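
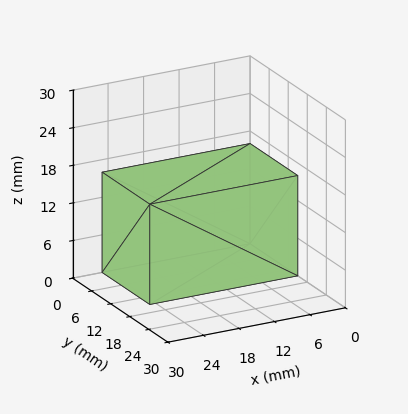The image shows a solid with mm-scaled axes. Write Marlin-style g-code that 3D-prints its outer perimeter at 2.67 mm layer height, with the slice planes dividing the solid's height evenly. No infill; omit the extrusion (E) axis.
Reading the render: the shape is a rectangular box, roughly 25 × 15 mm footprint and 16 mm tall (dimensions read to the nearest mm from the axis ticks). For the g-code, the solid's height is divided into equal slices at the stated Δz and each level perimeter traced with G1 moves after a G0 lift.

; perimeter-only toolpath
G21 ; units = mm
G90 ; absolute positioning
G28 ; home
; layer 1
G0 Z2.67
G0 X0.00 Y0.00
G1 X25.00 Y0.00
G1 X25.00 Y15.00
G1 X0.00 Y15.00
G1 X0.00 Y0.00
; layer 2
G0 Z5.33
G0 X0.00 Y0.00
G1 X25.00 Y0.00
G1 X25.00 Y15.00
G1 X0.00 Y15.00
G1 X0.00 Y0.00
; layer 3
G0 Z8.00
G0 X0.00 Y0.00
G1 X25.00 Y0.00
G1 X25.00 Y15.00
G1 X0.00 Y15.00
G1 X0.00 Y0.00
; layer 4
G0 Z10.67
G0 X0.00 Y0.00
G1 X25.00 Y0.00
G1 X25.00 Y15.00
G1 X0.00 Y15.00
G1 X0.00 Y0.00
; layer 5
G0 Z13.33
G0 X0.00 Y0.00
G1 X25.00 Y0.00
G1 X25.00 Y15.00
G1 X0.00 Y15.00
G1 X0.00 Y0.00
; layer 6
G0 Z16.00
G0 X0.00 Y0.00
G1 X25.00 Y0.00
G1 X25.00 Y15.00
G1 X0.00 Y15.00
G1 X0.00 Y0.00
M2 ; end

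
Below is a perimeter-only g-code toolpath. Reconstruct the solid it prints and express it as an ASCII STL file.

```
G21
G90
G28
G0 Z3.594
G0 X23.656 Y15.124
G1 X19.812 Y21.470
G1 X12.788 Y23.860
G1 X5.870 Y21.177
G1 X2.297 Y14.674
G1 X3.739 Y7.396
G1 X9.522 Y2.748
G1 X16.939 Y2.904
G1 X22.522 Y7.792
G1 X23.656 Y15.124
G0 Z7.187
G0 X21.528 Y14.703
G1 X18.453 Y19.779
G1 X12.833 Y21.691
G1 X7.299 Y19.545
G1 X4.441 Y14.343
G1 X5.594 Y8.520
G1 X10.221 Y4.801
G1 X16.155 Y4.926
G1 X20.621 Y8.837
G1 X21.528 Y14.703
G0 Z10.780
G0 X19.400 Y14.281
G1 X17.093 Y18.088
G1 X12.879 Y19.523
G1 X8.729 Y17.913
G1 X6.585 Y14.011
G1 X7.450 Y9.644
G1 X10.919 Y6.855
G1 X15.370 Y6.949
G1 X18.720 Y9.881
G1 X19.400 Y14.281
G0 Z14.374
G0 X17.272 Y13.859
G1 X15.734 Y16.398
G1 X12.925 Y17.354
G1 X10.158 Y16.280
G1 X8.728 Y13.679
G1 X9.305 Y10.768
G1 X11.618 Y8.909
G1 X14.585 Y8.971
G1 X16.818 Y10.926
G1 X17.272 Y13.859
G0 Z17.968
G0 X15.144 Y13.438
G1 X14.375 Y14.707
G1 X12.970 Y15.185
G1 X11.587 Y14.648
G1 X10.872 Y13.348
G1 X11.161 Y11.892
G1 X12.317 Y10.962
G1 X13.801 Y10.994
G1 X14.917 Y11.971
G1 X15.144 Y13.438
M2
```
solid part
  facet normal 0.0000 0.0000 -1.0000
    outer loop
      vertex 12.742 26.029 0.000
      vertex 21.171 23.161 0.000
      vertex 25.784 15.546 0.000
    endloop
  endfacet
  facet normal 0.0000 0.0000 -1.0000
    outer loop
      vertex 4.441 22.809 0.000
      vertex 12.742 26.029 0.000
      vertex 25.784 15.546 0.000
    endloop
  endfacet
  facet normal 0.0000 0.0000 -1.0000
    outer loop
      vertex 0.153 15.006 0.000
      vertex 4.441 22.809 0.000
      vertex 25.784 15.546 0.000
    endloop
  endfacet
  facet normal 0.0000 0.0000 -1.0000
    outer loop
      vertex 1.883 6.272 0.000
      vertex 0.153 15.006 0.000
      vertex 25.784 15.546 0.000
    endloop
  endfacet
  facet normal 0.0000 0.0000 -1.0000
    outer loop
      vertex 8.823 0.694 0.000
      vertex 1.883 6.272 0.000
      vertex 25.784 15.546 0.000
    endloop
  endfacet
  facet normal 0.0000 0.0000 -1.0000
    outer loop
      vertex 17.724 0.881 0.000
      vertex 8.823 0.694 0.000
      vertex 25.784 15.546 0.000
    endloop
  endfacet
  facet normal 0.0000 0.0000 -1.0000
    outer loop
      vertex 24.423 6.747 0.000
      vertex 17.724 0.881 0.000
      vertex 25.784 15.546 0.000
    endloop
  endfacet
  facet normal 0.7439 0.4507 0.4934
    outer loop
      vertex 25.784 15.546 0.000
      vertex 21.171 23.161 0.000
      vertex 13.016 13.016 21.561
    endloop
  endfacet
  facet normal 0.2802 0.8234 0.4934
    outer loop
      vertex 21.171 23.161 0.000
      vertex 12.742 26.029 0.000
      vertex 13.016 13.016 21.561
    endloop
  endfacet
  facet normal -0.3146 0.8109 0.4934
    outer loop
      vertex 12.742 26.029 0.000
      vertex 4.441 22.809 0.000
      vertex 13.016 13.016 21.561
    endloop
  endfacet
  facet normal -0.7623 0.4189 0.4934
    outer loop
      vertex 4.441 22.809 0.000
      vertex 0.153 15.006 0.000
      vertex 13.016 13.016 21.561
    endloop
  endfacet
  facet normal -0.8532 -0.1690 0.4934
    outer loop
      vertex 0.153 15.006 0.000
      vertex 1.883 6.272 0.000
      vertex 13.016 13.016 21.561
    endloop
  endfacet
  facet normal -0.5449 -0.6780 0.4934
    outer loop
      vertex 1.883 6.272 0.000
      vertex 8.823 0.694 0.000
      vertex 13.016 13.016 21.561
    endloop
  endfacet
  facet normal 0.0183 -0.8696 0.4934
    outer loop
      vertex 8.823 0.694 0.000
      vertex 17.724 0.881 0.000
      vertex 13.016 13.016 21.561
    endloop
  endfacet
  facet normal 0.5730 -0.6544 0.4934
    outer loop
      vertex 17.724 0.881 0.000
      vertex 24.423 6.747 0.000
      vertex 13.016 13.016 21.561
    endloop
  endfacet
  facet normal 0.8596 -0.1330 0.4934
    outer loop
      vertex 24.423 6.747 0.000
      vertex 25.784 15.546 0.000
      vertex 13.016 13.016 21.561
    endloop
  endfacet
endsolid part

The G0 Z moves step by Δz≈3.594 mm. The G1 loops shrink linearly with z, so the solid tapers from its base footprint up to z≈21.6. Closing with a flat bottom cap and the tapered top and triangulating gives 16 facets — a regular 9-sided pyramid, base circumscribed radius ≈ 13 mm, apex at z ≈ 21.6 mm.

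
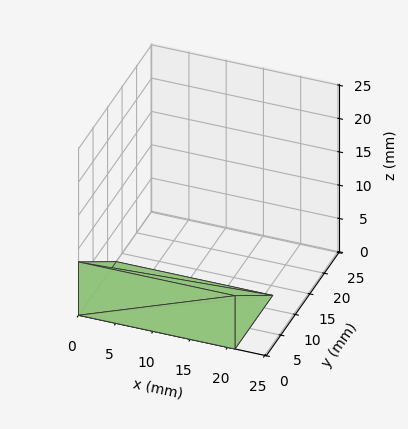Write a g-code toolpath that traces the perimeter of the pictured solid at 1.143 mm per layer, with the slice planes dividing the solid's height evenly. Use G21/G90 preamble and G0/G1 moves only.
Reading the render: the shape is a wedge (ramp): 21 × 13 mm base, rising to 8 mm along the y=0 edge and sloping linearly to z=0 at y=13 (dimensions read to the nearest mm from the axis ticks). For the g-code, the solid's height is divided into equal slices at the stated Δz and each level perimeter traced with G1 moves after a G0 lift.

; perimeter-only toolpath
G21 ; units = mm
G90 ; absolute positioning
G28 ; home
; layer 1
G0 Z1.143
G0 X0.000 Y0.000
G1 X21.000 Y0.000
G1 X21.000 Y11.143
G1 X0.000 Y11.143
G1 X0.000 Y0.000
; layer 2
G0 Z2.286
G0 X0.000 Y0.000
G1 X21.000 Y0.000
G1 X21.000 Y9.286
G1 X0.000 Y9.286
G1 X0.000 Y0.000
; layer 3
G0 Z3.429
G0 X0.000 Y0.000
G1 X21.000 Y0.000
G1 X21.000 Y7.429
G1 X0.000 Y7.429
G1 X0.000 Y0.000
; layer 4
G0 Z4.571
G0 X0.000 Y0.000
G1 X21.000 Y0.000
G1 X21.000 Y5.571
G1 X0.000 Y5.571
G1 X0.000 Y0.000
; layer 5
G0 Z5.714
G0 X0.000 Y0.000
G1 X21.000 Y0.000
G1 X21.000 Y3.714
G1 X0.000 Y3.714
G1 X0.000 Y0.000
; layer 6
G0 Z6.857
G0 X0.000 Y0.000
G1 X21.000 Y0.000
G1 X21.000 Y1.857
G1 X0.000 Y1.857
G1 X0.000 Y0.000
M2 ; end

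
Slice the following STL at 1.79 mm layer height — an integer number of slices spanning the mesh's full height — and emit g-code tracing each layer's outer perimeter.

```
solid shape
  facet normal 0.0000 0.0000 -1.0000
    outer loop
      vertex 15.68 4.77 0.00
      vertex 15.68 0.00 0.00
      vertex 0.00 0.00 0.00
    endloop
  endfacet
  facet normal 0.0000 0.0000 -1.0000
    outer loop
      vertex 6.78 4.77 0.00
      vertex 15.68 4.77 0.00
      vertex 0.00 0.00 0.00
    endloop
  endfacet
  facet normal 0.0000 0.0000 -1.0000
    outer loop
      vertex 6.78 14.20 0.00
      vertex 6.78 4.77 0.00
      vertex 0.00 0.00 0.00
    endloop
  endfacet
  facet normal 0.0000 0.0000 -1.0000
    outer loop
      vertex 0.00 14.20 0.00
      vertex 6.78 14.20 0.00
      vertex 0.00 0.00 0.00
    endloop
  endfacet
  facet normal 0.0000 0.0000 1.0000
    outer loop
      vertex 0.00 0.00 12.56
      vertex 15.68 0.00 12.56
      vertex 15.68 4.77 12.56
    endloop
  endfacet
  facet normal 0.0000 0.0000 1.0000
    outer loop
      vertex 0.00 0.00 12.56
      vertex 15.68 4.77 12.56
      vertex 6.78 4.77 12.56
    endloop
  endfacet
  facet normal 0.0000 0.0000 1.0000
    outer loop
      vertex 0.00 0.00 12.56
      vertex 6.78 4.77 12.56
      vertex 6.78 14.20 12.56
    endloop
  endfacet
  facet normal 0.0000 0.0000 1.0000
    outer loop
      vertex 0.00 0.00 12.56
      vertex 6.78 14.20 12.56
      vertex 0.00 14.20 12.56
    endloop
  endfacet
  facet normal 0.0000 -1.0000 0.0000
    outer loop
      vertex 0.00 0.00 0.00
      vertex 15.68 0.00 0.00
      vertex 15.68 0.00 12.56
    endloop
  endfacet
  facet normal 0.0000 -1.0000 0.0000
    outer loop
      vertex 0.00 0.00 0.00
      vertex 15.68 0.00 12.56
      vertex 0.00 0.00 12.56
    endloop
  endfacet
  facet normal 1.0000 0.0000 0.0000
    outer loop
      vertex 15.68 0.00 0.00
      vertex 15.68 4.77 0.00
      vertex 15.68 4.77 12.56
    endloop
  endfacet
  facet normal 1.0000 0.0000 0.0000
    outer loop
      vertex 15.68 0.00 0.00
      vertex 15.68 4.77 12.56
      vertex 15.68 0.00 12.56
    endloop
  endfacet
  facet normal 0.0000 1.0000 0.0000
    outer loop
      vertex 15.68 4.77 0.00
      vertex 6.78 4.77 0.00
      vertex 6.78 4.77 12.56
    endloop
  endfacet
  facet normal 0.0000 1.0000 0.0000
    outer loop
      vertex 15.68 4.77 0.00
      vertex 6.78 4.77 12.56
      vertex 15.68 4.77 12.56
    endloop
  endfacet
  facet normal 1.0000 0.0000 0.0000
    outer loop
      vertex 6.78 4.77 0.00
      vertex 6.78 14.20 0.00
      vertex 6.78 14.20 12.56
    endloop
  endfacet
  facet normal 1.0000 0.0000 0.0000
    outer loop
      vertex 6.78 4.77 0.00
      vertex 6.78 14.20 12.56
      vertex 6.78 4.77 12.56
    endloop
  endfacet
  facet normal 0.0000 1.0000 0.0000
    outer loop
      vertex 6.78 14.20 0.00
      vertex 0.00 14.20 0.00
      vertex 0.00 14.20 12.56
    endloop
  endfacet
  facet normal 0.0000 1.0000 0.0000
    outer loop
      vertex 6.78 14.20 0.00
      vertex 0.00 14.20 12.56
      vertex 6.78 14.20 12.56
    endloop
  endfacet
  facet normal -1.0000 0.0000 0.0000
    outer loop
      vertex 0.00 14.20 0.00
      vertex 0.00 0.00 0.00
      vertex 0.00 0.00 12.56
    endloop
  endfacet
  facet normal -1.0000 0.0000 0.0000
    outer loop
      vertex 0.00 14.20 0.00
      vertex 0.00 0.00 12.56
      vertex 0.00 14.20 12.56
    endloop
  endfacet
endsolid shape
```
; perimeter-only toolpath
G21 ; units = mm
G90 ; absolute positioning
G28 ; home
; layer 1
G0 Z1.79
G0 X0.00 Y0.00
G1 X15.68 Y0.00
G1 X15.68 Y4.77
G1 X6.78 Y4.77
G1 X6.78 Y14.20
G1 X0.00 Y14.20
G1 X0.00 Y0.00
; layer 2
G0 Z3.59
G0 X0.00 Y0.00
G1 X15.68 Y0.00
G1 X15.68 Y4.77
G1 X6.78 Y4.77
G1 X6.78 Y14.20
G1 X0.00 Y14.20
G1 X0.00 Y0.00
; layer 3
G0 Z5.38
G0 X0.00 Y0.00
G1 X15.68 Y0.00
G1 X15.68 Y4.77
G1 X6.78 Y4.77
G1 X6.78 Y14.20
G1 X0.00 Y14.20
G1 X0.00 Y0.00
; layer 4
G0 Z7.18
G0 X0.00 Y0.00
G1 X15.68 Y0.00
G1 X15.68 Y4.77
G1 X6.78 Y4.77
G1 X6.78 Y14.20
G1 X0.00 Y14.20
G1 X0.00 Y0.00
; layer 5
G0 Z8.97
G0 X0.00 Y0.00
G1 X15.68 Y0.00
G1 X15.68 Y4.77
G1 X6.78 Y4.77
G1 X6.78 Y14.20
G1 X0.00 Y14.20
G1 X0.00 Y0.00
; layer 6
G0 Z10.77
G0 X0.00 Y0.00
G1 X15.68 Y0.00
G1 X15.68 Y4.77
G1 X6.78 Y4.77
G1 X6.78 Y14.20
G1 X0.00 Y14.20
G1 X0.00 Y0.00
; layer 7
G0 Z12.56
G0 X0.00 Y0.00
G1 X15.68 Y0.00
G1 X15.68 Y4.77
G1 X6.78 Y4.77
G1 X6.78 Y14.20
G1 X0.00 Y14.20
G1 X0.00 Y0.00
M2 ; end

The solid is an L-shaped prism: outer 15.7 × 14.2 mm, arm thicknesses ≈ 4.77 mm (horizontal) and 6.78 mm (vertical), extruded 12.6 mm in z. Slicing at Δz = 1.79 mm — 7 equal slices spanning the solid's height, so layer i sits at z = i·h/7 — gives 7 non-empty perimeters. Each is a 6-segment closed polygon; G0 lifts to the layer z and rapids to the start vertex, then G1 traces the edges.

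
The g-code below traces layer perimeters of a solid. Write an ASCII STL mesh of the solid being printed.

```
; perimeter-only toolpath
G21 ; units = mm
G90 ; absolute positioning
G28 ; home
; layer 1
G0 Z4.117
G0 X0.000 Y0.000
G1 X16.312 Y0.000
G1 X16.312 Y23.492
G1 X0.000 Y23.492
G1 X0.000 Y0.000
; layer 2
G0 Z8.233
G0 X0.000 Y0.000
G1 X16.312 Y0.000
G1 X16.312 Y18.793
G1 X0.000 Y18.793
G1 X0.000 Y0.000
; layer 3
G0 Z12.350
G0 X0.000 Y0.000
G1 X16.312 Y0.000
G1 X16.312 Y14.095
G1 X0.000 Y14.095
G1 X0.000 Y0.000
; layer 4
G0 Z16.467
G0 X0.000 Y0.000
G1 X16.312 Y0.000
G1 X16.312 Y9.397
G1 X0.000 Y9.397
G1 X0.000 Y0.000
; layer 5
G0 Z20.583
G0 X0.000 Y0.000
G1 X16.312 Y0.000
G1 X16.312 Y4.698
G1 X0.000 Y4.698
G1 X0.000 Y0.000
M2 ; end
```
solid part
  facet normal 0.0000 0.0000 -1.0000
    outer loop
      vertex 16.312 28.190 0.000
      vertex 16.312 0.000 0.000
      vertex 0.000 0.000 0.000
    endloop
  endfacet
  facet normal 0.0000 0.0000 -1.0000
    outer loop
      vertex 0.000 28.190 0.000
      vertex 16.312 28.190 0.000
      vertex 0.000 0.000 0.000
    endloop
  endfacet
  facet normal 0.0000 -1.0000 0.0000
    outer loop
      vertex 0.000 0.000 0.000
      vertex 16.312 0.000 0.000
      vertex 16.312 0.000 24.700
    endloop
  endfacet
  facet normal 0.0000 -1.0000 0.0000
    outer loop
      vertex 0.000 0.000 0.000
      vertex 16.312 0.000 24.700
      vertex 0.000 0.000 24.700
    endloop
  endfacet
  facet normal 0.0000 0.6590 0.7521
    outer loop
      vertex 0.000 0.000 24.700
      vertex 16.312 0.000 24.700
      vertex 16.312 28.190 0.000
    endloop
  endfacet
  facet normal 0.0000 0.6590 0.7521
    outer loop
      vertex 0.000 0.000 24.700
      vertex 16.312 28.190 0.000
      vertex 0.000 28.190 0.000
    endloop
  endfacet
  facet normal -1.0000 0.0000 0.0000
    outer loop
      vertex 0.000 0.000 24.700
      vertex 0.000 28.190 0.000
      vertex 0.000 0.000 0.000
    endloop
  endfacet
  facet normal 1.0000 0.0000 0.0000
    outer loop
      vertex 16.312 0.000 0.000
      vertex 16.312 28.190 0.000
      vertex 16.312 0.000 24.700
    endloop
  endfacet
endsolid part

The G0 Z moves step by Δz≈4.117 mm. The G1 loops shrink linearly with z, so the solid tapers from its base footprint up to z≈24.7. Closing with a flat bottom cap and the tapered top and triangulating gives 8 facets — a wedge (ramp): 16.3 × 28.2 mm base, rising to 24.7 mm along the y=0 edge and sloping linearly to z=0 at y=28.2.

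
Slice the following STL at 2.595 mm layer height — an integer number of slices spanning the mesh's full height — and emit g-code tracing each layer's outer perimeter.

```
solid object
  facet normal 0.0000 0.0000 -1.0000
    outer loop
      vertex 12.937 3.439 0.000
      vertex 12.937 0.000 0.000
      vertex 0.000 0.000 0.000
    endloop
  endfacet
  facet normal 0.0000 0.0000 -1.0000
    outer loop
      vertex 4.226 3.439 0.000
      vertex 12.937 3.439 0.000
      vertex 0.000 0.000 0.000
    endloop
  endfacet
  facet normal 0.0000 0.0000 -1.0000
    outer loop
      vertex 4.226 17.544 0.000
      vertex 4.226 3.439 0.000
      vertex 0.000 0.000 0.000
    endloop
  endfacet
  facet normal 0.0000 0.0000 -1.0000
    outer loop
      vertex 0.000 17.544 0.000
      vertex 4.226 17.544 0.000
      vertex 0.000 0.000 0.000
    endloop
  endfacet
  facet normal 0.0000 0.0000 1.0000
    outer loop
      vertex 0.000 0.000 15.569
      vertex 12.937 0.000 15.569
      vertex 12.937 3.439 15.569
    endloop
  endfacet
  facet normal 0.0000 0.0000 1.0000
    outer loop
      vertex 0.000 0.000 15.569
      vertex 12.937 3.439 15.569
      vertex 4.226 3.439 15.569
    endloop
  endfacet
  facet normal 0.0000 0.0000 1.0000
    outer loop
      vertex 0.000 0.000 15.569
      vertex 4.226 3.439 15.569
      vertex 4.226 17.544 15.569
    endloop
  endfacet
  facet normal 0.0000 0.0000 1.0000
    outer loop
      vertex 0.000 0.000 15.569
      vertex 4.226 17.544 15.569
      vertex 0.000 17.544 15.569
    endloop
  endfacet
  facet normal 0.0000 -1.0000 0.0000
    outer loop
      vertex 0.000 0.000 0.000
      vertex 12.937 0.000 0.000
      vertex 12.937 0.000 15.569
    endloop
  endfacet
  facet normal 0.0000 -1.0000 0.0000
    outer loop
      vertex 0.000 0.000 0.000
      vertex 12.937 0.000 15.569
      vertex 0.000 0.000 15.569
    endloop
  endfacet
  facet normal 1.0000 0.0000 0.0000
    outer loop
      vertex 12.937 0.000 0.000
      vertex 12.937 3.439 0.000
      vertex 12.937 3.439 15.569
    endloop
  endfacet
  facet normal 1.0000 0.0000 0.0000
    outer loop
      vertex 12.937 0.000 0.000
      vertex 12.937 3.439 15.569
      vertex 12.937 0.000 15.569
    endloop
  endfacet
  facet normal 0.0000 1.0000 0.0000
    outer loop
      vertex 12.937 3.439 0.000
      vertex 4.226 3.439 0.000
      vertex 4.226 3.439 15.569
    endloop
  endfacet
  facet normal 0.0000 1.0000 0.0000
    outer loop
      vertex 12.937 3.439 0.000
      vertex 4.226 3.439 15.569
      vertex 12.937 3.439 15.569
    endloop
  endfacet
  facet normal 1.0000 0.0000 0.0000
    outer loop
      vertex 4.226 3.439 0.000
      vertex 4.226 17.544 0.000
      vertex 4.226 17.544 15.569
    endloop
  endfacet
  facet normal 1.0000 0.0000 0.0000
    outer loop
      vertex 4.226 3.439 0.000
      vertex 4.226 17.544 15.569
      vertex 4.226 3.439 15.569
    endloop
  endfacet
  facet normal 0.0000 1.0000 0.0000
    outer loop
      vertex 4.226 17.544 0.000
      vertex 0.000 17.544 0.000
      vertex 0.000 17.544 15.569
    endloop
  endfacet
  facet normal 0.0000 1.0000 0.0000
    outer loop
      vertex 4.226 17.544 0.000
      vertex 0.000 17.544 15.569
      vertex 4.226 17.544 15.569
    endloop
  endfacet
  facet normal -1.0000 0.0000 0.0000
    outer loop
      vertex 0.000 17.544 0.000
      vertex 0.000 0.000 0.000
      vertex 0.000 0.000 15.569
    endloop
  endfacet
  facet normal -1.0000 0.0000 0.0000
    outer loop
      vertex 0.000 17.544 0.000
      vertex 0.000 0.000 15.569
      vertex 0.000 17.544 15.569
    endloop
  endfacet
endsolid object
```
; perimeter-only toolpath
G21 ; units = mm
G90 ; absolute positioning
G28 ; home
; layer 1
G0 Z2.595
G0 X0.000 Y0.000
G1 X12.937 Y0.000
G1 X12.937 Y3.439
G1 X4.226 Y3.439
G1 X4.226 Y17.544
G1 X0.000 Y17.544
G1 X0.000 Y0.000
; layer 2
G0 Z5.190
G0 X0.000 Y0.000
G1 X12.937 Y0.000
G1 X12.937 Y3.439
G1 X4.226 Y3.439
G1 X4.226 Y17.544
G1 X0.000 Y17.544
G1 X0.000 Y0.000
; layer 3
G0 Z7.784
G0 X0.000 Y0.000
G1 X12.937 Y0.000
G1 X12.937 Y3.439
G1 X4.226 Y3.439
G1 X4.226 Y17.544
G1 X0.000 Y17.544
G1 X0.000 Y0.000
; layer 4
G0 Z10.379
G0 X0.000 Y0.000
G1 X12.937 Y0.000
G1 X12.937 Y3.439
G1 X4.226 Y3.439
G1 X4.226 Y17.544
G1 X0.000 Y17.544
G1 X0.000 Y0.000
; layer 5
G0 Z12.974
G0 X0.000 Y0.000
G1 X12.937 Y0.000
G1 X12.937 Y3.439
G1 X4.226 Y3.439
G1 X4.226 Y17.544
G1 X0.000 Y17.544
G1 X0.000 Y0.000
; layer 6
G0 Z15.569
G0 X0.000 Y0.000
G1 X12.937 Y0.000
G1 X12.937 Y3.439
G1 X4.226 Y3.439
G1 X4.226 Y17.544
G1 X0.000 Y17.544
G1 X0.000 Y0.000
M2 ; end

The solid is an L-shaped prism: outer 12.9 × 17.5 mm, arm thicknesses ≈ 3.44 mm (horizontal) and 4.23 mm (vertical), extruded 15.6 mm in z. Slicing at Δz = 2.595 mm — 6 equal slices spanning the solid's height, so layer i sits at z = i·h/6 — gives 6 non-empty perimeters. Each is a 6-segment closed polygon; G0 lifts to the layer z and rapids to the start vertex, then G1 traces the edges.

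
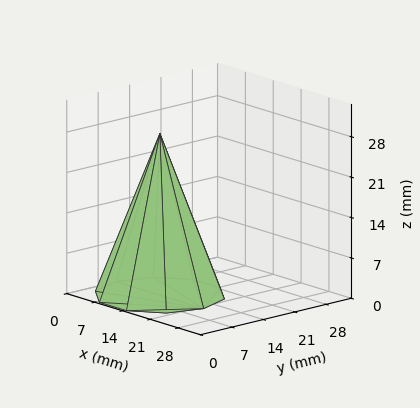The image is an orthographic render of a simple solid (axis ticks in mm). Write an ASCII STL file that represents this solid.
Reading the render: the shape is a regular 10-sided pyramid, base circumscribed radius ≈ 11 mm, apex at z ≈ 28 mm (dimensions read to the nearest mm from the axis ticks). For the STL, each face is triangulated and given an outward normal.

solid part
  facet normal 0.0000 0.0000 -1.0000
    outer loop
      vertex 14.40 21.46 0.00
      vertex 19.90 17.47 0.00
      vertex 22.00 11.00 0.00
    endloop
  endfacet
  facet normal 0.0000 0.0000 -1.0000
    outer loop
      vertex 7.60 21.46 0.00
      vertex 14.40 21.46 0.00
      vertex 22.00 11.00 0.00
    endloop
  endfacet
  facet normal 0.0000 0.0000 -1.0000
    outer loop
      vertex 2.10 17.47 0.00
      vertex 7.60 21.46 0.00
      vertex 22.00 11.00 0.00
    endloop
  endfacet
  facet normal 0.0000 0.0000 -1.0000
    outer loop
      vertex 0.00 11.00 0.00
      vertex 2.10 17.47 0.00
      vertex 22.00 11.00 0.00
    endloop
  endfacet
  facet normal 0.0000 0.0000 -1.0000
    outer loop
      vertex 2.10 4.53 0.00
      vertex 0.00 11.00 0.00
      vertex 22.00 11.00 0.00
    endloop
  endfacet
  facet normal 0.0000 0.0000 -1.0000
    outer loop
      vertex 7.60 0.54 0.00
      vertex 2.10 4.53 0.00
      vertex 22.00 11.00 0.00
    endloop
  endfacet
  facet normal 0.0000 0.0000 -1.0000
    outer loop
      vertex 14.40 0.54 0.00
      vertex 7.60 0.54 0.00
      vertex 22.00 11.00 0.00
    endloop
  endfacet
  facet normal 0.0000 0.0000 -1.0000
    outer loop
      vertex 19.90 4.53 0.00
      vertex 14.40 0.54 0.00
      vertex 22.00 11.00 0.00
    endloop
  endfacet
  facet normal 0.8910 0.2892 0.3500
    outer loop
      vertex 22.00 11.00 0.00
      vertex 19.90 17.47 0.00
      vertex 11.00 11.00 28.00
    endloop
  endfacet
  facet normal 0.5501 0.7582 0.3500
    outer loop
      vertex 19.90 17.47 0.00
      vertex 14.40 21.46 0.00
      vertex 11.00 11.00 28.00
    endloop
  endfacet
  facet normal 0.0000 0.9368 0.3499
    outer loop
      vertex 14.40 21.46 0.00
      vertex 7.60 21.46 0.00
      vertex 11.00 11.00 28.00
    endloop
  endfacet
  facet normal -0.5501 0.7582 0.3500
    outer loop
      vertex 7.60 21.46 0.00
      vertex 2.10 17.47 0.00
      vertex 11.00 11.00 28.00
    endloop
  endfacet
  facet normal -0.8910 0.2892 0.3500
    outer loop
      vertex 2.10 17.47 0.00
      vertex 0.00 11.00 0.00
      vertex 11.00 11.00 28.00
    endloop
  endfacet
  facet normal -0.8910 -0.2892 0.3500
    outer loop
      vertex 0.00 11.00 0.00
      vertex 2.10 4.53 0.00
      vertex 11.00 11.00 28.00
    endloop
  endfacet
  facet normal -0.5501 -0.7582 0.3500
    outer loop
      vertex 2.10 4.53 0.00
      vertex 7.60 0.54 0.00
      vertex 11.00 11.00 28.00
    endloop
  endfacet
  facet normal 0.0000 -0.9368 0.3499
    outer loop
      vertex 7.60 0.54 0.00
      vertex 14.40 0.54 0.00
      vertex 11.00 11.00 28.00
    endloop
  endfacet
  facet normal 0.5501 -0.7582 0.3500
    outer loop
      vertex 14.40 0.54 0.00
      vertex 19.90 4.53 0.00
      vertex 11.00 11.00 28.00
    endloop
  endfacet
  facet normal 0.8910 -0.2892 0.3500
    outer loop
      vertex 19.90 4.53 0.00
      vertex 22.00 11.00 0.00
      vertex 11.00 11.00 28.00
    endloop
  endfacet
endsolid part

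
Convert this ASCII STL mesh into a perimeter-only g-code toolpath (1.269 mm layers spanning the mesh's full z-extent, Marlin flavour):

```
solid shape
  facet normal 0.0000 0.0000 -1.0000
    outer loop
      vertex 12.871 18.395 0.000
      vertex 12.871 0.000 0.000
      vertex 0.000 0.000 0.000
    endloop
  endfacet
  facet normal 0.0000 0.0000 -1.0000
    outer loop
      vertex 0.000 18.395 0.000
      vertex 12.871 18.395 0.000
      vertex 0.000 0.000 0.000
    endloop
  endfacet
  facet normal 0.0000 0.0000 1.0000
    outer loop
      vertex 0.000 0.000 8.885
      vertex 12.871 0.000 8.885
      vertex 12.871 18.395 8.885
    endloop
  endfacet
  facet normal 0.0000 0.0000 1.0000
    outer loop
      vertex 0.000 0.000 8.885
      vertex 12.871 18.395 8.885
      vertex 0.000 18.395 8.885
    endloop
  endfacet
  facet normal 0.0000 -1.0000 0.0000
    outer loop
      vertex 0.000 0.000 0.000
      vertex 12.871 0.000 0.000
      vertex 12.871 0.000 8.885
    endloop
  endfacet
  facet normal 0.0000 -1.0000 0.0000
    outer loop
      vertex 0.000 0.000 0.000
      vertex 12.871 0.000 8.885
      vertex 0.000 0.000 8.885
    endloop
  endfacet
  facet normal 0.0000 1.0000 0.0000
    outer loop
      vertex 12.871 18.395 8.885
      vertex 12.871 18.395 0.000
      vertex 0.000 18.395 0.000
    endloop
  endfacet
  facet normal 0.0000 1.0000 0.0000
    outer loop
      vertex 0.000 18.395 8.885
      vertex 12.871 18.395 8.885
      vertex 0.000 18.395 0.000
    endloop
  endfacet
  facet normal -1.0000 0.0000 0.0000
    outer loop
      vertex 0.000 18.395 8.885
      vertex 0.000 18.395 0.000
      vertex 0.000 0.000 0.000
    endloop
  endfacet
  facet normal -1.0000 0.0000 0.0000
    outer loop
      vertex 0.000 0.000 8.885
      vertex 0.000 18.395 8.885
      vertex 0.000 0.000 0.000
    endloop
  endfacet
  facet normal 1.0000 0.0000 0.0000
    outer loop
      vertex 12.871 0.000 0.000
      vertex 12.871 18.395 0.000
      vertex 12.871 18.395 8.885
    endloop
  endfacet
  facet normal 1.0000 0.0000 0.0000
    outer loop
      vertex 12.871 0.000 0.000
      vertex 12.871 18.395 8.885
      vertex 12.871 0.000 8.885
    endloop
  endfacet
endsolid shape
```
; perimeter-only toolpath
G21 ; units = mm
G90 ; absolute positioning
G28 ; home
; layer 1
G0 Z1.269
G0 X0.000 Y0.000
G1 X12.871 Y0.000
G1 X12.871 Y18.395
G1 X0.000 Y18.395
G1 X0.000 Y0.000
; layer 2
G0 Z2.539
G0 X0.000 Y0.000
G1 X12.871 Y0.000
G1 X12.871 Y18.395
G1 X0.000 Y18.395
G1 X0.000 Y0.000
; layer 3
G0 Z3.808
G0 X0.000 Y0.000
G1 X12.871 Y0.000
G1 X12.871 Y18.395
G1 X0.000 Y18.395
G1 X0.000 Y0.000
; layer 4
G0 Z5.077
G0 X0.000 Y0.000
G1 X12.871 Y0.000
G1 X12.871 Y18.395
G1 X0.000 Y18.395
G1 X0.000 Y0.000
; layer 5
G0 Z6.346
G0 X0.000 Y0.000
G1 X12.871 Y0.000
G1 X12.871 Y18.395
G1 X0.000 Y18.395
G1 X0.000 Y0.000
; layer 6
G0 Z7.616
G0 X0.000 Y0.000
G1 X12.871 Y0.000
G1 X12.871 Y18.395
G1 X0.000 Y18.395
G1 X0.000 Y0.000
; layer 7
G0 Z8.885
G0 X0.000 Y0.000
G1 X12.871 Y0.000
G1 X12.871 Y18.395
G1 X0.000 Y18.395
G1 X0.000 Y0.000
M2 ; end

The solid is a rectangular box, roughly 12.9 × 18.4 mm footprint and 8.88 mm tall. Slicing at Δz = 1.269 mm — 7 equal slices spanning the solid's height, so layer i sits at z = i·h/7 — gives 7 non-empty perimeters. Each is a 4-segment closed polygon; G0 lifts to the layer z and rapids to the start vertex, then G1 traces the edges.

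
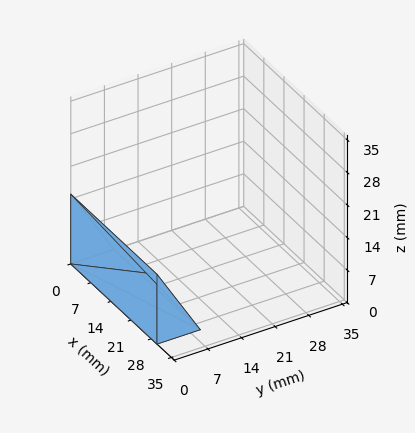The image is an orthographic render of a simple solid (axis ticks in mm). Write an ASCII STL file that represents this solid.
Reading the render: the shape is a wedge (ramp): 30 × 9 mm base, rising to 15 mm along the y=0 edge and sloping linearly to z=0 at y=9 (dimensions read to the nearest mm from the axis ticks). For the STL, each face is triangulated and given an outward normal.

solid part
  facet normal 0.0000 0.0000 -1.0000
    outer loop
      vertex 30.0 9.0 0.0
      vertex 30.0 0.0 0.0
      vertex 0.0 0.0 0.0
    endloop
  endfacet
  facet normal 0.0000 0.0000 -1.0000
    outer loop
      vertex 0.0 9.0 0.0
      vertex 30.0 9.0 0.0
      vertex 0.0 0.0 0.0
    endloop
  endfacet
  facet normal 0.0000 -1.0000 0.0000
    outer loop
      vertex 0.0 0.0 0.0
      vertex 30.0 0.0 0.0
      vertex 30.0 0.0 15.0
    endloop
  endfacet
  facet normal 0.0000 -1.0000 0.0000
    outer loop
      vertex 0.0 0.0 0.0
      vertex 30.0 0.0 15.0
      vertex 0.0 0.0 15.0
    endloop
  endfacet
  facet normal 0.0000 0.8575 0.5145
    outer loop
      vertex 0.0 0.0 15.0
      vertex 30.0 0.0 15.0
      vertex 30.0 9.0 0.0
    endloop
  endfacet
  facet normal 0.0000 0.8575 0.5145
    outer loop
      vertex 0.0 0.0 15.0
      vertex 30.0 9.0 0.0
      vertex 0.0 9.0 0.0
    endloop
  endfacet
  facet normal -1.0000 0.0000 0.0000
    outer loop
      vertex 0.0 0.0 15.0
      vertex 0.0 9.0 0.0
      vertex 0.0 0.0 0.0
    endloop
  endfacet
  facet normal 1.0000 0.0000 0.0000
    outer loop
      vertex 30.0 0.0 0.0
      vertex 30.0 9.0 0.0
      vertex 30.0 0.0 15.0
    endloop
  endfacet
endsolid part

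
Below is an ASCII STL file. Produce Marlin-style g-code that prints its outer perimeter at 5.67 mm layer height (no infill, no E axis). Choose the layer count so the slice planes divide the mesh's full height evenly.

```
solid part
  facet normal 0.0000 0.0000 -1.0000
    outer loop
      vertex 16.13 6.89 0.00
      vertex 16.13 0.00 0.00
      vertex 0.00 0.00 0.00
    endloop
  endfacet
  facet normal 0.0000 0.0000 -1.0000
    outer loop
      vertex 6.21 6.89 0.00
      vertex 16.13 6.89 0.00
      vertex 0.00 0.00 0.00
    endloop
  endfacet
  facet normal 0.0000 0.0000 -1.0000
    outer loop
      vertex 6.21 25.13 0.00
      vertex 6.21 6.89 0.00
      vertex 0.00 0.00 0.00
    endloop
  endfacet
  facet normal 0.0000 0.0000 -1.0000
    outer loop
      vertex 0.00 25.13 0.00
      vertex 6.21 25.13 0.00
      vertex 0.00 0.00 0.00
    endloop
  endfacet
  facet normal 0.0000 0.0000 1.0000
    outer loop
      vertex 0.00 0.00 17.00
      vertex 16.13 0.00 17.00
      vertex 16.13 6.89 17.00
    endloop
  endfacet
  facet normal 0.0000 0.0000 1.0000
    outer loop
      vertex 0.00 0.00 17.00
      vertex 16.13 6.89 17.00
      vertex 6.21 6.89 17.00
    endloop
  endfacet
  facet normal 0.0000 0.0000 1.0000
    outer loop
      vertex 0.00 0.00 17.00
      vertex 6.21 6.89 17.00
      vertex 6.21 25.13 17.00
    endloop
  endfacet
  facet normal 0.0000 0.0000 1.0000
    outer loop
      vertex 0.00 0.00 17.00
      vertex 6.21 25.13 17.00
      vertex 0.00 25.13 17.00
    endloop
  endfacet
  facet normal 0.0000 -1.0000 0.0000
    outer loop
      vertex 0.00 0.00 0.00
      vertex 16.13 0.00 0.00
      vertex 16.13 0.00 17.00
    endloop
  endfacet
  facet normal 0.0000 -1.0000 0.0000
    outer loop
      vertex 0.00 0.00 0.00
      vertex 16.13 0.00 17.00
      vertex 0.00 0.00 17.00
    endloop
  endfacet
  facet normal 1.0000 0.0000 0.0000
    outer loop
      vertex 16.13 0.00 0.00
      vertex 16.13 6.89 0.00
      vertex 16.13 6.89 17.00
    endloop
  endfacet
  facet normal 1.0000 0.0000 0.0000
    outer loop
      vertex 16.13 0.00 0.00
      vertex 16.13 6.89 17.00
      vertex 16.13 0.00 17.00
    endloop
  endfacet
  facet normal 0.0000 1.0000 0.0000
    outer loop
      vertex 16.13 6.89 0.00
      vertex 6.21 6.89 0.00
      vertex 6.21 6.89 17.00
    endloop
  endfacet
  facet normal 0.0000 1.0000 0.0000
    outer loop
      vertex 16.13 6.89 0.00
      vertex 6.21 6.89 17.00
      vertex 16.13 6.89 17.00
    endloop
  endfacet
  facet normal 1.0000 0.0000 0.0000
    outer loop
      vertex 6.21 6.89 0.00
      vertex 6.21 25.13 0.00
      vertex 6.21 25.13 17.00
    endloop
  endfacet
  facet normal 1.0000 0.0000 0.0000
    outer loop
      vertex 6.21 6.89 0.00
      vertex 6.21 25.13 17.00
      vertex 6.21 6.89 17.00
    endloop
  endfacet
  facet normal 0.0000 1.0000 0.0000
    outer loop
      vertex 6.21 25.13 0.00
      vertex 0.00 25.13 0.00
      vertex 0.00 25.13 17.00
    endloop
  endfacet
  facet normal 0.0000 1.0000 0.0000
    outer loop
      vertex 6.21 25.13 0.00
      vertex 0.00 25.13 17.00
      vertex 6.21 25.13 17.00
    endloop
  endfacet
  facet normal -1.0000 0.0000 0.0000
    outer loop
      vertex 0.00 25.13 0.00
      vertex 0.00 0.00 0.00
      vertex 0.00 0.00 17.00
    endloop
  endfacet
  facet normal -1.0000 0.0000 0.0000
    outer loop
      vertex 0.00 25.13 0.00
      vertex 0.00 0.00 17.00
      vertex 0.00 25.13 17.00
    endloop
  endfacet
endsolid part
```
; perimeter-only toolpath
G21 ; units = mm
G90 ; absolute positioning
G28 ; home
; layer 1
G0 Z5.67
G0 X0.00 Y0.00
G1 X16.13 Y0.00
G1 X16.13 Y6.89
G1 X6.21 Y6.89
G1 X6.21 Y25.13
G1 X0.00 Y25.13
G1 X0.00 Y0.00
; layer 2
G0 Z11.33
G0 X0.00 Y0.00
G1 X16.13 Y0.00
G1 X16.13 Y6.89
G1 X6.21 Y6.89
G1 X6.21 Y25.13
G1 X0.00 Y25.13
G1 X0.00 Y0.00
; layer 3
G0 Z17.00
G0 X0.00 Y0.00
G1 X16.13 Y0.00
G1 X16.13 Y6.89
G1 X6.21 Y6.89
G1 X6.21 Y25.13
G1 X0.00 Y25.13
G1 X0.00 Y0.00
M2 ; end

The solid is an L-shaped prism: outer 16.1 × 25.1 mm, arm thicknesses ≈ 6.89 mm (horizontal) and 6.21 mm (vertical), extruded 17 mm in z. Slicing at Δz = 5.67 mm — 3 equal slices spanning the solid's height, so layer i sits at z = i·h/3 — gives 3 non-empty perimeters. Each is a 6-segment closed polygon; G0 lifts to the layer z and rapids to the start vertex, then G1 traces the edges.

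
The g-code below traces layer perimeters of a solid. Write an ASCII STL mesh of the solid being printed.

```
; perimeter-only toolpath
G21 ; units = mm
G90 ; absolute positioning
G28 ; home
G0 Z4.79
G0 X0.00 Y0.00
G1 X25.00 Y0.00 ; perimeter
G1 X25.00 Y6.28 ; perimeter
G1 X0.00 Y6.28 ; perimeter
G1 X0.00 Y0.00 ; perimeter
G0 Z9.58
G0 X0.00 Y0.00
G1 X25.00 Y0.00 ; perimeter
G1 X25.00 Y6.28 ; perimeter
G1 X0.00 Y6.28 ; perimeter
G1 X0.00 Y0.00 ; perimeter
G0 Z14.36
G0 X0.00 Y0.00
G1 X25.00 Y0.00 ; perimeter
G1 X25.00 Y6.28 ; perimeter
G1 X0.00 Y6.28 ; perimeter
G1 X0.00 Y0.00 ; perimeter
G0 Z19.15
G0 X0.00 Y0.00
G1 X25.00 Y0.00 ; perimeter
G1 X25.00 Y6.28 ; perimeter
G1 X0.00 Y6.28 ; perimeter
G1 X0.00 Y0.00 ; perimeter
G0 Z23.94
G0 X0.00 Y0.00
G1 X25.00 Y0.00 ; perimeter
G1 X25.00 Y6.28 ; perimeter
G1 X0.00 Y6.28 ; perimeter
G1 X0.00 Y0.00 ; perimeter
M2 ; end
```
solid part
  facet normal 0.0000 0.0000 -1.0000
    outer loop
      vertex 25.00 6.28 0.00
      vertex 25.00 0.00 0.00
      vertex 0.00 0.00 0.00
    endloop
  endfacet
  facet normal 0.0000 0.0000 -1.0000
    outer loop
      vertex 0.00 6.28 0.00
      vertex 25.00 6.28 0.00
      vertex 0.00 0.00 0.00
    endloop
  endfacet
  facet normal 0.0000 0.0000 1.0000
    outer loop
      vertex 0.00 0.00 23.94
      vertex 25.00 0.00 23.94
      vertex 25.00 6.28 23.94
    endloop
  endfacet
  facet normal 0.0000 0.0000 1.0000
    outer loop
      vertex 0.00 0.00 23.94
      vertex 25.00 6.28 23.94
      vertex 0.00 6.28 23.94
    endloop
  endfacet
  facet normal 0.0000 -1.0000 0.0000
    outer loop
      vertex 0.00 0.00 0.00
      vertex 25.00 0.00 0.00
      vertex 25.00 0.00 23.94
    endloop
  endfacet
  facet normal 0.0000 -1.0000 0.0000
    outer loop
      vertex 0.00 0.00 0.00
      vertex 25.00 0.00 23.94
      vertex 0.00 0.00 23.94
    endloop
  endfacet
  facet normal 0.0000 1.0000 0.0000
    outer loop
      vertex 25.00 6.28 23.94
      vertex 25.00 6.28 0.00
      vertex 0.00 6.28 0.00
    endloop
  endfacet
  facet normal 0.0000 1.0000 0.0000
    outer loop
      vertex 0.00 6.28 23.94
      vertex 25.00 6.28 23.94
      vertex 0.00 6.28 0.00
    endloop
  endfacet
  facet normal -1.0000 0.0000 0.0000
    outer loop
      vertex 0.00 6.28 23.94
      vertex 0.00 6.28 0.00
      vertex 0.00 0.00 0.00
    endloop
  endfacet
  facet normal -1.0000 0.0000 0.0000
    outer loop
      vertex 0.00 0.00 23.94
      vertex 0.00 6.28 23.94
      vertex 0.00 0.00 0.00
    endloop
  endfacet
  facet normal 1.0000 0.0000 0.0000
    outer loop
      vertex 25.00 0.00 0.00
      vertex 25.00 6.28 0.00
      vertex 25.00 6.28 23.94
    endloop
  endfacet
  facet normal 1.0000 0.0000 0.0000
    outer loop
      vertex 25.00 0.00 0.00
      vertex 25.00 6.28 23.94
      vertex 25.00 0.00 23.94
    endloop
  endfacet
endsolid part

The G0 Z moves step by Δz≈4.79 mm. Every layer's G1 loop is the same polygon, so the solid is a straight extrusion of it from z=0 to z≈23.9. Closing with flat bottom and top caps and triangulating gives 12 facets — a rectangular box, roughly 25 × 6.28 mm footprint and 23.9 mm tall.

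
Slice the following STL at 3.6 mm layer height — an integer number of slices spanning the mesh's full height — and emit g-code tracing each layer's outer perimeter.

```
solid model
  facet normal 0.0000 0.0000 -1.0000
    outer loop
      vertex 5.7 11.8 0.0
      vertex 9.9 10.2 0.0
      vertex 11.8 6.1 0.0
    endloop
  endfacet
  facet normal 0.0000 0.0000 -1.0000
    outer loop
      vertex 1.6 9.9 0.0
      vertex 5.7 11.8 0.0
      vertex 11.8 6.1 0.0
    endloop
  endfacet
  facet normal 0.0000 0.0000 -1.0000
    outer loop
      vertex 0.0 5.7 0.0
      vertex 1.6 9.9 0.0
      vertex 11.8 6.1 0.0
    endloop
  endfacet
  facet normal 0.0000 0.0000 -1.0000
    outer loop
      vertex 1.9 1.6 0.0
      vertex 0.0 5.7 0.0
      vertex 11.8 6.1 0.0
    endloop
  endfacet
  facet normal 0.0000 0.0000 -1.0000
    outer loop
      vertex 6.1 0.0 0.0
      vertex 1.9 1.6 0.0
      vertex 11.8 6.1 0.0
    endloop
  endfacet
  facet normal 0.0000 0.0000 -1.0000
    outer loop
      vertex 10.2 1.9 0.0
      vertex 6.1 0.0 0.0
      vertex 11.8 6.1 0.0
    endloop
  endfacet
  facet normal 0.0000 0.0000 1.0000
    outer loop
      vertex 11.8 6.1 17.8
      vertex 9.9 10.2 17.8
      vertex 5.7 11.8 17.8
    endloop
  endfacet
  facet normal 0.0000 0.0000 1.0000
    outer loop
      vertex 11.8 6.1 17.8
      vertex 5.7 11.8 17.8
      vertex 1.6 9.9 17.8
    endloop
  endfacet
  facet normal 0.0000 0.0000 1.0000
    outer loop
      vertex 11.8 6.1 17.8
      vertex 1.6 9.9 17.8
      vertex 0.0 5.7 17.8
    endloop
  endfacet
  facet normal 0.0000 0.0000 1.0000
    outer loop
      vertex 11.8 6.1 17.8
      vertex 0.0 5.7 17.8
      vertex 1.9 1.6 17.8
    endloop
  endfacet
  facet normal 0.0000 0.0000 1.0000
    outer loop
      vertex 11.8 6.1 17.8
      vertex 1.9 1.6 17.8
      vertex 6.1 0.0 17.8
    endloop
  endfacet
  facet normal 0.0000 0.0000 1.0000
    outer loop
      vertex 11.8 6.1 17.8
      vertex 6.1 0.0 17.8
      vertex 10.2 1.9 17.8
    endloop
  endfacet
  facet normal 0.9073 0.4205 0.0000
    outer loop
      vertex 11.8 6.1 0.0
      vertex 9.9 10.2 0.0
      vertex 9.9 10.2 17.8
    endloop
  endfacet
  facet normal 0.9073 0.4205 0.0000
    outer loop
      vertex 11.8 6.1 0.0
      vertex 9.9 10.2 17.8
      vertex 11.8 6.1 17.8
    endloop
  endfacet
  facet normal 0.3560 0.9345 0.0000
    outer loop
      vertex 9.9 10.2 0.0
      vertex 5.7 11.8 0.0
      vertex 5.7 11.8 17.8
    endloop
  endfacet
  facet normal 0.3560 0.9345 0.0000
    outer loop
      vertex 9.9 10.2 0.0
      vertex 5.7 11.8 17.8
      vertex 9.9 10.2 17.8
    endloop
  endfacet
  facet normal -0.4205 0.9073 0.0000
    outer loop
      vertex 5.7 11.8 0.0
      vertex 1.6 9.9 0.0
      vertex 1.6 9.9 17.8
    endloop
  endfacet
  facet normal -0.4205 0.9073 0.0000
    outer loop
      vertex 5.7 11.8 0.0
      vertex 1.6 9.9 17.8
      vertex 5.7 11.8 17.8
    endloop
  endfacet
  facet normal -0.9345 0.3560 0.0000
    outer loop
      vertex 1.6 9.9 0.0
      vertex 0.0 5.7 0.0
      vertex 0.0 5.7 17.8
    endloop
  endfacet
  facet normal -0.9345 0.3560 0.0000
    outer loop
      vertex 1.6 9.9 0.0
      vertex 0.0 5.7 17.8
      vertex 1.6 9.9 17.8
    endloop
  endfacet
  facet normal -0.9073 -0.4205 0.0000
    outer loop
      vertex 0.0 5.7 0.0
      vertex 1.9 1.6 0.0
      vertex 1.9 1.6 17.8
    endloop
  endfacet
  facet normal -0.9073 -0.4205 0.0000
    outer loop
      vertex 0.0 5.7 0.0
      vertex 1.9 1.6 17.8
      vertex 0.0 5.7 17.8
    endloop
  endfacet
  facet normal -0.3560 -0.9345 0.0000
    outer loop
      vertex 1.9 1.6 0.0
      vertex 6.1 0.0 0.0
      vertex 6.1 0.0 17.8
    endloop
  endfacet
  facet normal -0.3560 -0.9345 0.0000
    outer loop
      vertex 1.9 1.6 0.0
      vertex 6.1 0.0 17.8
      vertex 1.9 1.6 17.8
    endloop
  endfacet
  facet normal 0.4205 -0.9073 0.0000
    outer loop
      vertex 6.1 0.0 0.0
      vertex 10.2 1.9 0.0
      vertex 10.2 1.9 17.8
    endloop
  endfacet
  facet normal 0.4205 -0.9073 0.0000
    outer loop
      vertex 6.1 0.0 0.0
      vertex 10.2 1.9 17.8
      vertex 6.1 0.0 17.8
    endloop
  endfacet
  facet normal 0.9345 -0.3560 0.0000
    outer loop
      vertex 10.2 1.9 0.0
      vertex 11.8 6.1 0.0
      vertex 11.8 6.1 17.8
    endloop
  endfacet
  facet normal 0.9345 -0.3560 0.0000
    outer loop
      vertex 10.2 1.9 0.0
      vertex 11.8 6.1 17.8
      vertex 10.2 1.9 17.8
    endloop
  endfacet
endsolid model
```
; perimeter-only toolpath
G21 ; units = mm
G90 ; absolute positioning
G28 ; home
; layer 1
G0 Z3.6
G0 X11.8 Y6.1
G1 X9.9 Y10.2
G1 X5.7 Y11.8
G1 X1.6 Y9.9
G1 X0.0 Y5.7
G1 X1.9 Y1.6
G1 X6.1 Y0.0
G1 X10.2 Y1.9
G1 X11.8 Y6.1
; layer 2
G0 Z7.1
G0 X11.8 Y6.1
G1 X9.9 Y10.2
G1 X5.7 Y11.8
G1 X1.6 Y9.9
G1 X0.0 Y5.7
G1 X1.9 Y1.6
G1 X6.1 Y0.0
G1 X10.2 Y1.9
G1 X11.8 Y6.1
; layer 3
G0 Z10.7
G0 X11.8 Y6.1
G1 X9.9 Y10.2
G1 X5.7 Y11.8
G1 X1.6 Y9.9
G1 X0.0 Y5.7
G1 X1.9 Y1.6
G1 X6.1 Y0.0
G1 X10.2 Y1.9
G1 X11.8 Y6.1
; layer 4
G0 Z14.2
G0 X11.8 Y6.1
G1 X9.9 Y10.2
G1 X5.7 Y11.8
G1 X1.6 Y9.9
G1 X0.0 Y5.7
G1 X1.9 Y1.6
G1 X6.1 Y0.0
G1 X10.2 Y1.9
G1 X11.8 Y6.1
; layer 5
G0 Z17.8
G0 X11.8 Y6.1
G1 X9.9 Y10.2
G1 X5.7 Y11.8
G1 X1.6 Y9.9
G1 X0.0 Y5.7
G1 X1.9 Y1.6
G1 X6.1 Y0.0
G1 X10.2 Y1.9
G1 X11.8 Y6.1
M2 ; end

The solid is a regular 8-sided prism (a cylinder approximated with 8 flat sides), circumscribed radius ≈ 5.9 mm, height ≈ 17.8 mm. Slicing at Δz = 3.6 mm — 5 equal slices spanning the solid's height, so layer i sits at z = i·h/5 — gives 5 non-empty perimeters. Each is a 8-segment closed polygon; G0 lifts to the layer z and rapids to the start vertex, then G1 traces the edges.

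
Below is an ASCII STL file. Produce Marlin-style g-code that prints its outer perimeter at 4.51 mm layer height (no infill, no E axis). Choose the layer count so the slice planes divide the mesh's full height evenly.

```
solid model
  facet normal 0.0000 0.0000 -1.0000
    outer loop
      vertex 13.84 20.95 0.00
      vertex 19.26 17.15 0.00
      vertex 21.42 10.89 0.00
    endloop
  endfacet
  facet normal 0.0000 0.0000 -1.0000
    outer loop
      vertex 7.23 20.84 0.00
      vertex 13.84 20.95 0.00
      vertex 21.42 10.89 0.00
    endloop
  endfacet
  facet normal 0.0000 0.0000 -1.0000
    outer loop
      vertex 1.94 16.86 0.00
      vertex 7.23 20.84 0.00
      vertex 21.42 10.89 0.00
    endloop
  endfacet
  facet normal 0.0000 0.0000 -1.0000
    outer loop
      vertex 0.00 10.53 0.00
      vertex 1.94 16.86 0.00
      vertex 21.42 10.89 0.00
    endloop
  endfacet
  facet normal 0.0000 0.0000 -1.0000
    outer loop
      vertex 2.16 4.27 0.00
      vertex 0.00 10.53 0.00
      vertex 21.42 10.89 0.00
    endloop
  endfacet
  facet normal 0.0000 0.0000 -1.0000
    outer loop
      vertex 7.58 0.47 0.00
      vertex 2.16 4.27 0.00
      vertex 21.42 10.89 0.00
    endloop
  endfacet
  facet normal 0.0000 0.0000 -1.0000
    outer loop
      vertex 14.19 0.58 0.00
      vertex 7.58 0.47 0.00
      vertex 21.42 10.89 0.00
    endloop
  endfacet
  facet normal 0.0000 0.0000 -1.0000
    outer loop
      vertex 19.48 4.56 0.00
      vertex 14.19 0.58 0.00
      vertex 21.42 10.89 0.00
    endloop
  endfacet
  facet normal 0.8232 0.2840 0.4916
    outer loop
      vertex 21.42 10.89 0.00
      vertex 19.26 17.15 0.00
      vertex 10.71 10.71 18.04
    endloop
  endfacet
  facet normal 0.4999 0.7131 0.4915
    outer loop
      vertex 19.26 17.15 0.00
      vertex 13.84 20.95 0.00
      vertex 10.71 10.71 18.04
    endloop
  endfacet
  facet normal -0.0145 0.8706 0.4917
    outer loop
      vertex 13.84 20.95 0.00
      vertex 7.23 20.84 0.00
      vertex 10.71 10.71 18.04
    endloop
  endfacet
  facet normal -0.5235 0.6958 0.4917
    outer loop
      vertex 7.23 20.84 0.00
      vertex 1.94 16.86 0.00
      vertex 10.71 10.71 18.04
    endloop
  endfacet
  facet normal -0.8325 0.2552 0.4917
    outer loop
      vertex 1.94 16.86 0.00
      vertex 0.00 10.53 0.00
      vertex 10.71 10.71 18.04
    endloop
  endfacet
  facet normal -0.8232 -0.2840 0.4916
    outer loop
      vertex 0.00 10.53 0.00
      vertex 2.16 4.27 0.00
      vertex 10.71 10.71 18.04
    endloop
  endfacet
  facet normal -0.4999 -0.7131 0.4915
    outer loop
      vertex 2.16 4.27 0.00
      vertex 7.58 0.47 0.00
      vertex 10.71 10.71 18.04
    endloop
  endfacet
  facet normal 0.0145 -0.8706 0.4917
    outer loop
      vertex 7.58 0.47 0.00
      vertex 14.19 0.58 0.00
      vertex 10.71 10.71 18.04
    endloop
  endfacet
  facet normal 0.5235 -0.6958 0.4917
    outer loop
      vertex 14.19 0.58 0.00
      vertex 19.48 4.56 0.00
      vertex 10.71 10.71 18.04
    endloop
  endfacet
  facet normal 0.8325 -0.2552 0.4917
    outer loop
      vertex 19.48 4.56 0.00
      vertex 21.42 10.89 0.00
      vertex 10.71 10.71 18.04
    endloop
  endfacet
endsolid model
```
; perimeter-only toolpath
G21 ; units = mm
G90 ; absolute positioning
G28 ; home
; layer 1
G0 Z4.51
G0 X18.74 Y10.85
G1 X17.12 Y15.54
G1 X13.06 Y18.39
G1 X8.10 Y18.31
G1 X4.13 Y15.32
G1 X2.68 Y10.57
G1 X4.30 Y5.88
G1 X8.36 Y3.03
G1 X13.32 Y3.11
G1 X17.29 Y6.10
G1 X18.74 Y10.85
; layer 2
G0 Z9.02
G0 X16.07 Y10.80
G1 X14.99 Y13.93
G1 X12.28 Y15.83
G1 X8.97 Y15.78
G1 X6.33 Y13.79
G1 X5.36 Y10.62
G1 X6.44 Y7.49
G1 X9.14 Y5.59
G1 X12.45 Y5.65
G1 X15.10 Y7.63
G1 X16.07 Y10.80
; layer 3
G0 Z13.53
G0 X13.39 Y10.76
G1 X12.85 Y12.32
G1 X11.49 Y13.27
G1 X9.84 Y13.24
G1 X8.52 Y12.25
G1 X8.03 Y10.67
G1 X8.57 Y9.10
G1 X9.93 Y8.15
G1 X11.58 Y8.18
G1 X12.90 Y9.17
G1 X13.39 Y10.76
M2 ; end

The solid is a regular 10-sided pyramid, base circumscribed radius ≈ 10.7 mm, apex at z ≈ 18 mm. Slicing at Δz = 4.51 mm — 4 equal slices spanning the solid's height, so layer i sits at z = i·h/4 — gives 3 non-empty perimeters. Each is a 10-segment closed polygon; G0 lifts to the layer z and rapids to the start vertex, then G1 traces the edges. The cross-section shrinks linearly with z (the slice at the apex is degenerate and omitted).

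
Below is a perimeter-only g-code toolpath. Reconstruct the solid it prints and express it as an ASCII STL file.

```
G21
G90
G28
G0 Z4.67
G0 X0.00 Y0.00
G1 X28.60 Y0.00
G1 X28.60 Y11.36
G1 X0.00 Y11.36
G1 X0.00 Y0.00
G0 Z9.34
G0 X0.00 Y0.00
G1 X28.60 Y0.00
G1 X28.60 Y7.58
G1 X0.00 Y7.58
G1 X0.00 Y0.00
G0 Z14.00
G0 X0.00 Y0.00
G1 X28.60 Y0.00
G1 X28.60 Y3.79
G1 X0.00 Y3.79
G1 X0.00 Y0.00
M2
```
solid part
  facet normal 0.0000 0.0000 -1.0000
    outer loop
      vertex 28.60 15.15 0.00
      vertex 28.60 0.00 0.00
      vertex 0.00 0.00 0.00
    endloop
  endfacet
  facet normal 0.0000 0.0000 -1.0000
    outer loop
      vertex 0.00 15.15 0.00
      vertex 28.60 15.15 0.00
      vertex 0.00 0.00 0.00
    endloop
  endfacet
  facet normal 0.0000 -1.0000 0.0000
    outer loop
      vertex 0.00 0.00 0.00
      vertex 28.60 0.00 0.00
      vertex 28.60 0.00 18.67
    endloop
  endfacet
  facet normal 0.0000 -1.0000 0.0000
    outer loop
      vertex 0.00 0.00 0.00
      vertex 28.60 0.00 18.67
      vertex 0.00 0.00 18.67
    endloop
  endfacet
  facet normal 0.0000 0.7765 0.6301
    outer loop
      vertex 0.00 0.00 18.67
      vertex 28.60 0.00 18.67
      vertex 28.60 15.15 0.00
    endloop
  endfacet
  facet normal 0.0000 0.7765 0.6301
    outer loop
      vertex 0.00 0.00 18.67
      vertex 28.60 15.15 0.00
      vertex 0.00 15.15 0.00
    endloop
  endfacet
  facet normal -1.0000 0.0000 0.0000
    outer loop
      vertex 0.00 0.00 18.67
      vertex 0.00 15.15 0.00
      vertex 0.00 0.00 0.00
    endloop
  endfacet
  facet normal 1.0000 0.0000 0.0000
    outer loop
      vertex 28.60 0.00 0.00
      vertex 28.60 15.15 0.00
      vertex 28.60 0.00 18.67
    endloop
  endfacet
endsolid part

The G0 Z moves step by Δz≈4.67 mm. The G1 loops shrink linearly with z, so the solid tapers from its base footprint up to z≈18.7. Closing with a flat bottom cap and the tapered top and triangulating gives 8 facets — a wedge (ramp): 28.6 × 15.2 mm base, rising to 18.7 mm along the y=0 edge and sloping linearly to z=0 at y=15.2.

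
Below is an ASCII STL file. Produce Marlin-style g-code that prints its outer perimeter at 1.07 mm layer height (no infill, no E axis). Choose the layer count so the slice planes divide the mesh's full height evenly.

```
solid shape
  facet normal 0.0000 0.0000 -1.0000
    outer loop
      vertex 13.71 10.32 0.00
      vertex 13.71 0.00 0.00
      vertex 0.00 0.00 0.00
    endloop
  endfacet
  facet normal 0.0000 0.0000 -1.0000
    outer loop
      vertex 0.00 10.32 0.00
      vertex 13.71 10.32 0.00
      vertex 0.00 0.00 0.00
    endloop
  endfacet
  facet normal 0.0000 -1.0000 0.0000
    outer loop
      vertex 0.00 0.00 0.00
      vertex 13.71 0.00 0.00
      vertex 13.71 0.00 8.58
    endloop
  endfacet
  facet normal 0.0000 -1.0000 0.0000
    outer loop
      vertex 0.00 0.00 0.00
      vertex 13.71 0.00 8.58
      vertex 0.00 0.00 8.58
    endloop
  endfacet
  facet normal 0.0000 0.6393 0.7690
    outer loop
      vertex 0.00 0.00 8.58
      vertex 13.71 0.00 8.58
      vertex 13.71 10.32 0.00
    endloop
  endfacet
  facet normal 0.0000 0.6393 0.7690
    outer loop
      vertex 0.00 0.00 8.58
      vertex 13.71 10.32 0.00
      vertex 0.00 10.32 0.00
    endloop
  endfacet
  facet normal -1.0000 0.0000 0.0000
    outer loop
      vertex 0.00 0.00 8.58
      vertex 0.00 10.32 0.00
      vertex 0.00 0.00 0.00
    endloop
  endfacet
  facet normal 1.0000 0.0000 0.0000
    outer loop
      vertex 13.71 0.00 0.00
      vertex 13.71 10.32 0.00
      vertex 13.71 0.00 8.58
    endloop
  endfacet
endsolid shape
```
; perimeter-only toolpath
G21 ; units = mm
G90 ; absolute positioning
G28 ; home
; layer 1
G0 Z1.07
G0 X0.00 Y0.00
G1 X13.71 Y0.00
G1 X13.71 Y9.03
G1 X0.00 Y9.03
G1 X0.00 Y0.00
; layer 2
G0 Z2.15
G0 X0.00 Y0.00
G1 X13.71 Y0.00
G1 X13.71 Y7.74
G1 X0.00 Y7.74
G1 X0.00 Y0.00
; layer 3
G0 Z3.22
G0 X0.00 Y0.00
G1 X13.71 Y0.00
G1 X13.71 Y6.45
G1 X0.00 Y6.45
G1 X0.00 Y0.00
; layer 4
G0 Z4.29
G0 X0.00 Y0.00
G1 X13.71 Y0.00
G1 X13.71 Y5.16
G1 X0.00 Y5.16
G1 X0.00 Y0.00
; layer 5
G0 Z5.36
G0 X0.00 Y0.00
G1 X13.71 Y0.00
G1 X13.71 Y3.87
G1 X0.00 Y3.87
G1 X0.00 Y0.00
; layer 6
G0 Z6.44
G0 X0.00 Y0.00
G1 X13.71 Y0.00
G1 X13.71 Y2.58
G1 X0.00 Y2.58
G1 X0.00 Y0.00
; layer 7
G0 Z7.51
G0 X0.00 Y0.00
G1 X13.71 Y0.00
G1 X13.71 Y1.29
G1 X0.00 Y1.29
G1 X0.00 Y0.00
M2 ; end

The solid is a wedge (ramp): 13.7 × 10.3 mm base, rising to 8.58 mm along the y=0 edge and sloping linearly to z=0 at y=10.3. Slicing at Δz = 1.07 mm — 8 equal slices spanning the solid's height, so layer i sits at z = i·h/8 — gives 7 non-empty perimeters. Each is a 4-segment closed polygon; G0 lifts to the layer z and rapids to the start vertex, then G1 traces the edges. The cross-section shrinks linearly with z (the slice at the apex is degenerate and omitted).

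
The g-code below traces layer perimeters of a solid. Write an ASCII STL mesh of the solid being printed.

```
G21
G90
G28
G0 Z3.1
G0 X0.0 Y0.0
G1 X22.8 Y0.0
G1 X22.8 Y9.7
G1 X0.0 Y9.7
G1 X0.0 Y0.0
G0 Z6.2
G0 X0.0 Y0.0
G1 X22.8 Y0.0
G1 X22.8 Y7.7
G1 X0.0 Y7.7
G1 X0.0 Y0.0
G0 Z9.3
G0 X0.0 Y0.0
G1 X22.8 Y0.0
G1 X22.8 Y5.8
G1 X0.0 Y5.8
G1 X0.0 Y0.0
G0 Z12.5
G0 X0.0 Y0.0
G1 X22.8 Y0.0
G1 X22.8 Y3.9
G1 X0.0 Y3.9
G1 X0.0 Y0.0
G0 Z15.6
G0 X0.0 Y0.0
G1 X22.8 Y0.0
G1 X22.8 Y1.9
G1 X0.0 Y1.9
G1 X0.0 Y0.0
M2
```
solid part
  facet normal 0.0000 0.0000 -1.0000
    outer loop
      vertex 22.8 11.6 0.0
      vertex 22.8 0.0 0.0
      vertex 0.0 0.0 0.0
    endloop
  endfacet
  facet normal 0.0000 0.0000 -1.0000
    outer loop
      vertex 0.0 11.6 0.0
      vertex 22.8 11.6 0.0
      vertex 0.0 0.0 0.0
    endloop
  endfacet
  facet normal 0.0000 -1.0000 0.0000
    outer loop
      vertex 0.0 0.0 0.0
      vertex 22.8 0.0 0.0
      vertex 22.8 0.0 18.7
    endloop
  endfacet
  facet normal 0.0000 -1.0000 0.0000
    outer loop
      vertex 0.0 0.0 0.0
      vertex 22.8 0.0 18.7
      vertex 0.0 0.0 18.7
    endloop
  endfacet
  facet normal 0.0000 0.8498 0.5271
    outer loop
      vertex 0.0 0.0 18.7
      vertex 22.8 0.0 18.7
      vertex 22.8 11.6 0.0
    endloop
  endfacet
  facet normal 0.0000 0.8498 0.5271
    outer loop
      vertex 0.0 0.0 18.7
      vertex 22.8 11.6 0.0
      vertex 0.0 11.6 0.0
    endloop
  endfacet
  facet normal -1.0000 0.0000 0.0000
    outer loop
      vertex 0.0 0.0 18.7
      vertex 0.0 11.6 0.0
      vertex 0.0 0.0 0.0
    endloop
  endfacet
  facet normal 1.0000 0.0000 0.0000
    outer loop
      vertex 22.8 0.0 0.0
      vertex 22.8 11.6 0.0
      vertex 22.8 0.0 18.7
    endloop
  endfacet
endsolid part

The G0 Z moves step by Δz≈3.1 mm. The G1 loops shrink linearly with z, so the solid tapers from its base footprint up to z≈18.7. Closing with a flat bottom cap and the tapered top and triangulating gives 8 facets — a wedge (ramp): 22.8 × 11.6 mm base, rising to 18.7 mm along the y=0 edge and sloping linearly to z=0 at y=11.6.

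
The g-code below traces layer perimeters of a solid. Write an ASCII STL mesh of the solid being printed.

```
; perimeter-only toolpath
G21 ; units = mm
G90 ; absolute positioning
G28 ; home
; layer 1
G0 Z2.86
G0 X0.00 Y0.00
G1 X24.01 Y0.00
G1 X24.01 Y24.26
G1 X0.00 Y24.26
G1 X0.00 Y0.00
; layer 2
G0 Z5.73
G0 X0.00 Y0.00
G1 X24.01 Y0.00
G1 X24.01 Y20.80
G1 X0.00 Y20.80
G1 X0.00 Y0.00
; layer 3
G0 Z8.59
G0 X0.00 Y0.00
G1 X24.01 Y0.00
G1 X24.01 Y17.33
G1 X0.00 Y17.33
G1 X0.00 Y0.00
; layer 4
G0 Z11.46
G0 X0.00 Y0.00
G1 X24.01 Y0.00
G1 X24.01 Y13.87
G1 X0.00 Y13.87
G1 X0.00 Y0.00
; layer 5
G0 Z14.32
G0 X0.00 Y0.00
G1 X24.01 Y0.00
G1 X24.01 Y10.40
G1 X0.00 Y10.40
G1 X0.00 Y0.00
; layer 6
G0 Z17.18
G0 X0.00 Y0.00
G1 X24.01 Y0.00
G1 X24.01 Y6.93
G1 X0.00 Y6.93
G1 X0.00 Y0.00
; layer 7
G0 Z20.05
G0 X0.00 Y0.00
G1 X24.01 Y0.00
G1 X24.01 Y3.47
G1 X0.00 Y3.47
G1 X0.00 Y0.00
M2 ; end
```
solid part
  facet normal 0.0000 0.0000 -1.0000
    outer loop
      vertex 24.01 27.73 0.00
      vertex 24.01 0.00 0.00
      vertex 0.00 0.00 0.00
    endloop
  endfacet
  facet normal 0.0000 0.0000 -1.0000
    outer loop
      vertex 0.00 27.73 0.00
      vertex 24.01 27.73 0.00
      vertex 0.00 0.00 0.00
    endloop
  endfacet
  facet normal 0.0000 -1.0000 0.0000
    outer loop
      vertex 0.00 0.00 0.00
      vertex 24.01 0.00 0.00
      vertex 24.01 0.00 22.91
    endloop
  endfacet
  facet normal 0.0000 -1.0000 0.0000
    outer loop
      vertex 0.00 0.00 0.00
      vertex 24.01 0.00 22.91
      vertex 0.00 0.00 22.91
    endloop
  endfacet
  facet normal 0.0000 0.6369 0.7709
    outer loop
      vertex 0.00 0.00 22.91
      vertex 24.01 0.00 22.91
      vertex 24.01 27.73 0.00
    endloop
  endfacet
  facet normal 0.0000 0.6369 0.7709
    outer loop
      vertex 0.00 0.00 22.91
      vertex 24.01 27.73 0.00
      vertex 0.00 27.73 0.00
    endloop
  endfacet
  facet normal -1.0000 0.0000 0.0000
    outer loop
      vertex 0.00 0.00 22.91
      vertex 0.00 27.73 0.00
      vertex 0.00 0.00 0.00
    endloop
  endfacet
  facet normal 1.0000 0.0000 0.0000
    outer loop
      vertex 24.01 0.00 0.00
      vertex 24.01 27.73 0.00
      vertex 24.01 0.00 22.91
    endloop
  endfacet
endsolid part

The G0 Z moves step by Δz≈2.86 mm. The G1 loops shrink linearly with z, so the solid tapers from its base footprint up to z≈22.9. Closing with a flat bottom cap and the tapered top and triangulating gives 8 facets — a wedge (ramp): 24 × 27.7 mm base, rising to 22.9 mm along the y=0 edge and sloping linearly to z=0 at y=27.7.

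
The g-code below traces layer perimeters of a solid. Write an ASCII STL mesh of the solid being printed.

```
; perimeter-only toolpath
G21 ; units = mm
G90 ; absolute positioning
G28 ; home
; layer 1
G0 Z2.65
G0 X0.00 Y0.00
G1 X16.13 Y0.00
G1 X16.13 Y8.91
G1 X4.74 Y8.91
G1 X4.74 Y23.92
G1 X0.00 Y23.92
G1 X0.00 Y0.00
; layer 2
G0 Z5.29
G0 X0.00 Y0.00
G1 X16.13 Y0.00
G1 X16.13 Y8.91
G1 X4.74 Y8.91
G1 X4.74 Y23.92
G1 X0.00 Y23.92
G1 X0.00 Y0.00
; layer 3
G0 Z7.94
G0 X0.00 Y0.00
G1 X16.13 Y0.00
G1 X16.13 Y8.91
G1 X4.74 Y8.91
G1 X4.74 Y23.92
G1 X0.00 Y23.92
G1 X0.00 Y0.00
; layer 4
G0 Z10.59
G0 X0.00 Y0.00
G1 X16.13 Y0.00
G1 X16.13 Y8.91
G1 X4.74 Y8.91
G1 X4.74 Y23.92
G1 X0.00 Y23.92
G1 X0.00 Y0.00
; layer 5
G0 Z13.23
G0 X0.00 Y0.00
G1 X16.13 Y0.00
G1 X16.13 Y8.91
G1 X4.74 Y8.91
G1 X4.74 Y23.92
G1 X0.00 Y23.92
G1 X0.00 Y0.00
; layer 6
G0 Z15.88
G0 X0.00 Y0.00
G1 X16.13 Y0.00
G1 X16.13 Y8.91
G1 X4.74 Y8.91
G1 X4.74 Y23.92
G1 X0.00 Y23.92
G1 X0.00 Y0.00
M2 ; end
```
solid part
  facet normal 0.0000 0.0000 -1.0000
    outer loop
      vertex 16.13 8.91 0.00
      vertex 16.13 0.00 0.00
      vertex 0.00 0.00 0.00
    endloop
  endfacet
  facet normal 0.0000 0.0000 -1.0000
    outer loop
      vertex 4.74 8.91 0.00
      vertex 16.13 8.91 0.00
      vertex 0.00 0.00 0.00
    endloop
  endfacet
  facet normal 0.0000 0.0000 -1.0000
    outer loop
      vertex 4.74 23.92 0.00
      vertex 4.74 8.91 0.00
      vertex 0.00 0.00 0.00
    endloop
  endfacet
  facet normal 0.0000 0.0000 -1.0000
    outer loop
      vertex 0.00 23.92 0.00
      vertex 4.74 23.92 0.00
      vertex 0.00 0.00 0.00
    endloop
  endfacet
  facet normal 0.0000 0.0000 1.0000
    outer loop
      vertex 0.00 0.00 15.88
      vertex 16.13 0.00 15.88
      vertex 16.13 8.91 15.88
    endloop
  endfacet
  facet normal 0.0000 0.0000 1.0000
    outer loop
      vertex 0.00 0.00 15.88
      vertex 16.13 8.91 15.88
      vertex 4.74 8.91 15.88
    endloop
  endfacet
  facet normal 0.0000 0.0000 1.0000
    outer loop
      vertex 0.00 0.00 15.88
      vertex 4.74 8.91 15.88
      vertex 4.74 23.92 15.88
    endloop
  endfacet
  facet normal 0.0000 0.0000 1.0000
    outer loop
      vertex 0.00 0.00 15.88
      vertex 4.74 23.92 15.88
      vertex 0.00 23.92 15.88
    endloop
  endfacet
  facet normal 0.0000 -1.0000 0.0000
    outer loop
      vertex 0.00 0.00 0.00
      vertex 16.13 0.00 0.00
      vertex 16.13 0.00 15.88
    endloop
  endfacet
  facet normal 0.0000 -1.0000 0.0000
    outer loop
      vertex 0.00 0.00 0.00
      vertex 16.13 0.00 15.88
      vertex 0.00 0.00 15.88
    endloop
  endfacet
  facet normal 1.0000 0.0000 0.0000
    outer loop
      vertex 16.13 0.00 0.00
      vertex 16.13 8.91 0.00
      vertex 16.13 8.91 15.88
    endloop
  endfacet
  facet normal 1.0000 0.0000 0.0000
    outer loop
      vertex 16.13 0.00 0.00
      vertex 16.13 8.91 15.88
      vertex 16.13 0.00 15.88
    endloop
  endfacet
  facet normal 0.0000 1.0000 0.0000
    outer loop
      vertex 16.13 8.91 0.00
      vertex 4.74 8.91 0.00
      vertex 4.74 8.91 15.88
    endloop
  endfacet
  facet normal 0.0000 1.0000 0.0000
    outer loop
      vertex 16.13 8.91 0.00
      vertex 4.74 8.91 15.88
      vertex 16.13 8.91 15.88
    endloop
  endfacet
  facet normal 1.0000 0.0000 0.0000
    outer loop
      vertex 4.74 8.91 0.00
      vertex 4.74 23.92 0.00
      vertex 4.74 23.92 15.88
    endloop
  endfacet
  facet normal 1.0000 0.0000 0.0000
    outer loop
      vertex 4.74 8.91 0.00
      vertex 4.74 23.92 15.88
      vertex 4.74 8.91 15.88
    endloop
  endfacet
  facet normal 0.0000 1.0000 0.0000
    outer loop
      vertex 4.74 23.92 0.00
      vertex 0.00 23.92 0.00
      vertex 0.00 23.92 15.88
    endloop
  endfacet
  facet normal 0.0000 1.0000 0.0000
    outer loop
      vertex 4.74 23.92 0.00
      vertex 0.00 23.92 15.88
      vertex 4.74 23.92 15.88
    endloop
  endfacet
  facet normal -1.0000 0.0000 0.0000
    outer loop
      vertex 0.00 23.92 0.00
      vertex 0.00 0.00 0.00
      vertex 0.00 0.00 15.88
    endloop
  endfacet
  facet normal -1.0000 0.0000 0.0000
    outer loop
      vertex 0.00 23.92 0.00
      vertex 0.00 0.00 15.88
      vertex 0.00 23.92 15.88
    endloop
  endfacet
endsolid part

The G0 Z moves step by Δz≈2.65 mm. Every layer's G1 loop is the same polygon, so the solid is a straight extrusion of it from z=0 to z≈15.9. Closing with flat bottom and top caps and triangulating gives 20 facets — an L-shaped prism: outer 16.1 × 23.9 mm, arm thicknesses ≈ 8.91 mm (horizontal) and 4.74 mm (vertical), extruded 15.9 mm in z.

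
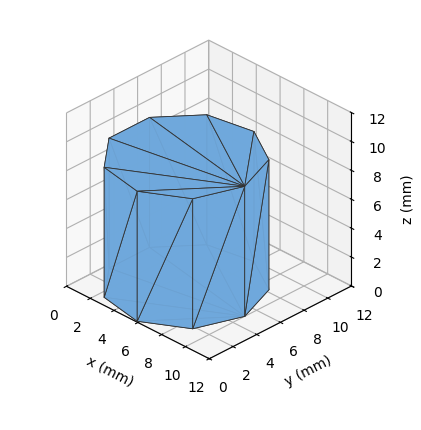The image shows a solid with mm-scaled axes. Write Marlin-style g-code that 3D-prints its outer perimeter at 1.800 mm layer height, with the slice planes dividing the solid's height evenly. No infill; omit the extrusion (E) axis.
Reading the render: the shape is a regular 9-sided prism (a cylinder approximated with 9 flat sides), circumscribed radius ≈ 5 mm, height ≈ 9 mm (dimensions read to the nearest mm from the axis ticks). For the g-code, the solid's height is divided into equal slices at the stated Δz and each level perimeter traced with G1 moves after a G0 lift.

; perimeter-only toolpath
G21 ; units = mm
G90 ; absolute positioning
G28 ; home
; layer 1
G0 Z1.800
G0 X10.000 Y5.000
G1 X8.830 Y8.214
G1 X5.868 Y9.924
G1 X2.500 Y9.330
G1 X0.302 Y6.710
G1 X0.302 Y3.290
G1 X2.500 Y0.670
G1 X5.868 Y0.076
G1 X8.830 Y1.786
G1 X10.000 Y5.000
; layer 2
G0 Z3.600
G0 X10.000 Y5.000
G1 X8.830 Y8.214
G1 X5.868 Y9.924
G1 X2.500 Y9.330
G1 X0.302 Y6.710
G1 X0.302 Y3.290
G1 X2.500 Y0.670
G1 X5.868 Y0.076
G1 X8.830 Y1.786
G1 X10.000 Y5.000
; layer 3
G0 Z5.400
G0 X10.000 Y5.000
G1 X8.830 Y8.214
G1 X5.868 Y9.924
G1 X2.500 Y9.330
G1 X0.302 Y6.710
G1 X0.302 Y3.290
G1 X2.500 Y0.670
G1 X5.868 Y0.076
G1 X8.830 Y1.786
G1 X10.000 Y5.000
; layer 4
G0 Z7.200
G0 X10.000 Y5.000
G1 X8.830 Y8.214
G1 X5.868 Y9.924
G1 X2.500 Y9.330
G1 X0.302 Y6.710
G1 X0.302 Y3.290
G1 X2.500 Y0.670
G1 X5.868 Y0.076
G1 X8.830 Y1.786
G1 X10.000 Y5.000
; layer 5
G0 Z9.000
G0 X10.000 Y5.000
G1 X8.830 Y8.214
G1 X5.868 Y9.924
G1 X2.500 Y9.330
G1 X0.302 Y6.710
G1 X0.302 Y3.290
G1 X2.500 Y0.670
G1 X5.868 Y0.076
G1 X8.830 Y1.786
G1 X10.000 Y5.000
M2 ; end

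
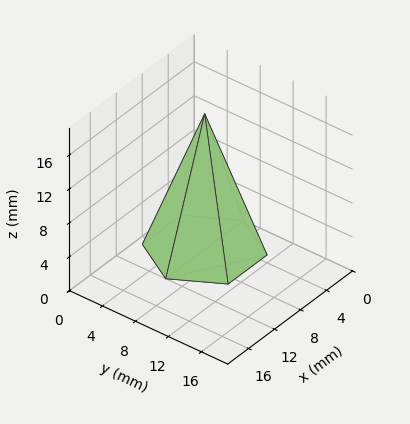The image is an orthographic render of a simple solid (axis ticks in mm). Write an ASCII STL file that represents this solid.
Reading the render: the shape is a regular 6-sided pyramid, base circumscribed radius ≈ 6 mm, apex at z ≈ 16 mm (dimensions read to the nearest mm from the axis ticks). For the STL, each face is triangulated and given an outward normal.

solid part
  facet normal 0.0000 0.0000 -1.0000
    outer loop
      vertex 3.00 11.20 0.00
      vertex 9.00 11.20 0.00
      vertex 12.00 6.00 0.00
    endloop
  endfacet
  facet normal 0.0000 0.0000 -1.0000
    outer loop
      vertex 0.00 6.00 0.00
      vertex 3.00 11.20 0.00
      vertex 12.00 6.00 0.00
    endloop
  endfacet
  facet normal 0.0000 0.0000 -1.0000
    outer loop
      vertex 3.00 0.80 0.00
      vertex 0.00 6.00 0.00
      vertex 12.00 6.00 0.00
    endloop
  endfacet
  facet normal 0.0000 0.0000 -1.0000
    outer loop
      vertex 9.00 0.80 0.00
      vertex 3.00 0.80 0.00
      vertex 12.00 6.00 0.00
    endloop
  endfacet
  facet normal 0.8238 0.4753 0.3089
    outer loop
      vertex 12.00 6.00 0.00
      vertex 9.00 11.20 0.00
      vertex 6.00 6.00 16.00
    endloop
  endfacet
  facet normal 0.0000 0.9510 0.3091
    outer loop
      vertex 9.00 11.20 0.00
      vertex 3.00 11.20 0.00
      vertex 6.00 6.00 16.00
    endloop
  endfacet
  facet normal -0.8238 0.4753 0.3089
    outer loop
      vertex 3.00 11.20 0.00
      vertex 0.00 6.00 0.00
      vertex 6.00 6.00 16.00
    endloop
  endfacet
  facet normal -0.8238 -0.4753 0.3089
    outer loop
      vertex 0.00 6.00 0.00
      vertex 3.00 0.80 0.00
      vertex 6.00 6.00 16.00
    endloop
  endfacet
  facet normal 0.0000 -0.9510 0.3091
    outer loop
      vertex 3.00 0.80 0.00
      vertex 9.00 0.80 0.00
      vertex 6.00 6.00 16.00
    endloop
  endfacet
  facet normal 0.8238 -0.4753 0.3089
    outer loop
      vertex 9.00 0.80 0.00
      vertex 12.00 6.00 0.00
      vertex 6.00 6.00 16.00
    endloop
  endfacet
endsolid part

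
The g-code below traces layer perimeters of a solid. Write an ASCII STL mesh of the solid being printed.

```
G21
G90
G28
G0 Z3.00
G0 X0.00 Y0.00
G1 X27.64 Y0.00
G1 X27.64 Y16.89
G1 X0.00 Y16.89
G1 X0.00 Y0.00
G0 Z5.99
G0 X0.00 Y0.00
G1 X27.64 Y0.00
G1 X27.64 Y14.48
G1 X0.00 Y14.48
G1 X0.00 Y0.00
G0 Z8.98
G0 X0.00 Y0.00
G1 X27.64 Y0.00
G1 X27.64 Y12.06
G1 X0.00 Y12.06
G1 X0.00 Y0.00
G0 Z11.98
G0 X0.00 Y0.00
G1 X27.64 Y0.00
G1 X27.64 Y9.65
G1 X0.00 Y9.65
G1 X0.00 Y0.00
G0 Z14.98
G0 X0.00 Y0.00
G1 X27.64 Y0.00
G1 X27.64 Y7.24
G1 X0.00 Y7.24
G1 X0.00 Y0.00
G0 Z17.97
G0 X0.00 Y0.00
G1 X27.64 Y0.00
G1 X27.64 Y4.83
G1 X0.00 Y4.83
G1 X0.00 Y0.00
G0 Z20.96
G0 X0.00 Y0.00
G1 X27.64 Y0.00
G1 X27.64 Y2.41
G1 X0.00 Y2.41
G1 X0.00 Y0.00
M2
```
solid part
  facet normal 0.0000 0.0000 -1.0000
    outer loop
      vertex 27.64 19.30 0.00
      vertex 27.64 0.00 0.00
      vertex 0.00 0.00 0.00
    endloop
  endfacet
  facet normal 0.0000 0.0000 -1.0000
    outer loop
      vertex 0.00 19.30 0.00
      vertex 27.64 19.30 0.00
      vertex 0.00 0.00 0.00
    endloop
  endfacet
  facet normal 0.0000 -1.0000 0.0000
    outer loop
      vertex 0.00 0.00 0.00
      vertex 27.64 0.00 0.00
      vertex 27.64 0.00 23.96
    endloop
  endfacet
  facet normal 0.0000 -1.0000 0.0000
    outer loop
      vertex 0.00 0.00 0.00
      vertex 27.64 0.00 23.96
      vertex 0.00 0.00 23.96
    endloop
  endfacet
  facet normal 0.0000 0.7788 0.6273
    outer loop
      vertex 0.00 0.00 23.96
      vertex 27.64 0.00 23.96
      vertex 27.64 19.30 0.00
    endloop
  endfacet
  facet normal 0.0000 0.7788 0.6273
    outer loop
      vertex 0.00 0.00 23.96
      vertex 27.64 19.30 0.00
      vertex 0.00 19.30 0.00
    endloop
  endfacet
  facet normal -1.0000 0.0000 0.0000
    outer loop
      vertex 0.00 0.00 23.96
      vertex 0.00 19.30 0.00
      vertex 0.00 0.00 0.00
    endloop
  endfacet
  facet normal 1.0000 0.0000 0.0000
    outer loop
      vertex 27.64 0.00 0.00
      vertex 27.64 19.30 0.00
      vertex 27.64 0.00 23.96
    endloop
  endfacet
endsolid part

The G0 Z moves step by Δz≈3.00 mm. The G1 loops shrink linearly with z, so the solid tapers from its base footprint up to z≈24. Closing with a flat bottom cap and the tapered top and triangulating gives 8 facets — a wedge (ramp): 27.6 × 19.3 mm base, rising to 24 mm along the y=0 edge and sloping linearly to z=0 at y=19.3.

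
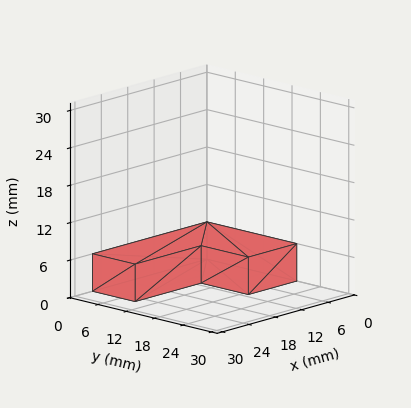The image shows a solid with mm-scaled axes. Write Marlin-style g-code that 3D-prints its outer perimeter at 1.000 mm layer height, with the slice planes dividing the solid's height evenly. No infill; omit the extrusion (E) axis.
Reading the render: the shape is an L-shaped prism: outer 26 × 19 mm, arm thicknesses ≈ 9 mm (horizontal) and 11 mm (vertical), extruded 6 mm in z (dimensions read to the nearest mm from the axis ticks). For the g-code, the solid's height is divided into equal slices at the stated Δz and each level perimeter traced with G1 moves after a G0 lift.

; perimeter-only toolpath
G21 ; units = mm
G90 ; absolute positioning
G28 ; home
; layer 1
G0 Z1.000
G0 X0.000 Y0.000
G1 X26.000 Y0.000
G1 X26.000 Y9.000
G1 X11.000 Y9.000
G1 X11.000 Y19.000
G1 X0.000 Y19.000
G1 X0.000 Y0.000
; layer 2
G0 Z2.000
G0 X0.000 Y0.000
G1 X26.000 Y0.000
G1 X26.000 Y9.000
G1 X11.000 Y9.000
G1 X11.000 Y19.000
G1 X0.000 Y19.000
G1 X0.000 Y0.000
; layer 3
G0 Z3.000
G0 X0.000 Y0.000
G1 X26.000 Y0.000
G1 X26.000 Y9.000
G1 X11.000 Y9.000
G1 X11.000 Y19.000
G1 X0.000 Y19.000
G1 X0.000 Y0.000
; layer 4
G0 Z4.000
G0 X0.000 Y0.000
G1 X26.000 Y0.000
G1 X26.000 Y9.000
G1 X11.000 Y9.000
G1 X11.000 Y19.000
G1 X0.000 Y19.000
G1 X0.000 Y0.000
; layer 5
G0 Z5.000
G0 X0.000 Y0.000
G1 X26.000 Y0.000
G1 X26.000 Y9.000
G1 X11.000 Y9.000
G1 X11.000 Y19.000
G1 X0.000 Y19.000
G1 X0.000 Y0.000
; layer 6
G0 Z6.000
G0 X0.000 Y0.000
G1 X26.000 Y0.000
G1 X26.000 Y9.000
G1 X11.000 Y9.000
G1 X11.000 Y19.000
G1 X0.000 Y19.000
G1 X0.000 Y0.000
M2 ; end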